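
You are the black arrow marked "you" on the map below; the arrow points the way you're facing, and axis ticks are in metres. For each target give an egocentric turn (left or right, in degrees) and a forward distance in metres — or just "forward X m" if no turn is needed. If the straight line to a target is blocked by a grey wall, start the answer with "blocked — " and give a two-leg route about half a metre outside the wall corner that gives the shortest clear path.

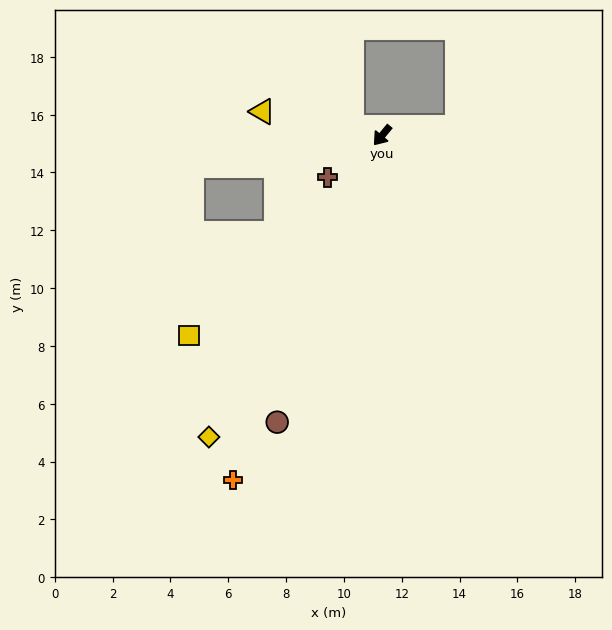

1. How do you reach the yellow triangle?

turn right 62°, forward 4.2 m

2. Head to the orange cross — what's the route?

turn left 16°, forward 13.0 m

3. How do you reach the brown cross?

turn right 13°, forward 2.4 m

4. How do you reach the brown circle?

turn left 20°, forward 10.6 m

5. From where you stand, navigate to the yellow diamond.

turn left 10°, forward 12.0 m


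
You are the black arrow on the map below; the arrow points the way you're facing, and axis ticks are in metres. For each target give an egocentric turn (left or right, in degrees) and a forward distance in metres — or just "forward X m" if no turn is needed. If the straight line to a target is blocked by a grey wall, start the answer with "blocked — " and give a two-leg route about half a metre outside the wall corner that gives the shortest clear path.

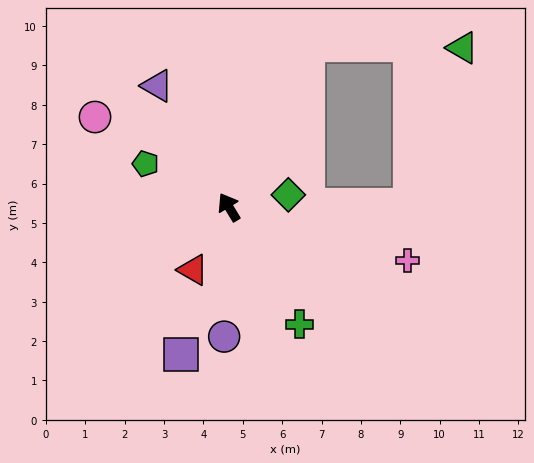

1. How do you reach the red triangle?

turn left 119°, forward 1.8 m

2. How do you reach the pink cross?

turn right 138°, forward 4.7 m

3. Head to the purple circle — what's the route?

turn left 147°, forward 3.3 m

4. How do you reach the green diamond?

turn right 109°, forward 1.5 m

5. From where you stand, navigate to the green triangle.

blocked — turn right 57°, forward 4.6 m, then turn right 65°, forward 3.9 m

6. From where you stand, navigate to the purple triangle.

forward 3.6 m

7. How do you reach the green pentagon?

turn left 31°, forward 2.4 m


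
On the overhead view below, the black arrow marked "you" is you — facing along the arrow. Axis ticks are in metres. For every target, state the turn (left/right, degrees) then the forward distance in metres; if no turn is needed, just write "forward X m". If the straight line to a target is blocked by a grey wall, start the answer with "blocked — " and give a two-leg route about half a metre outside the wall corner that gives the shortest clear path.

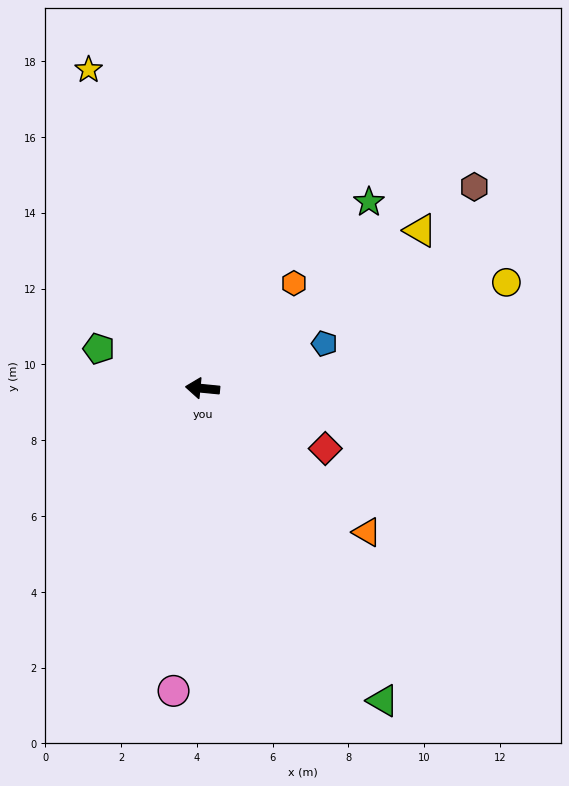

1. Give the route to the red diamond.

turn left 160°, forward 3.6 m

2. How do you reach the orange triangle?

turn left 144°, forward 5.8 m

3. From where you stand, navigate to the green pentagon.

turn right 15°, forward 2.9 m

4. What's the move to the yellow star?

turn right 65°, forward 8.9 m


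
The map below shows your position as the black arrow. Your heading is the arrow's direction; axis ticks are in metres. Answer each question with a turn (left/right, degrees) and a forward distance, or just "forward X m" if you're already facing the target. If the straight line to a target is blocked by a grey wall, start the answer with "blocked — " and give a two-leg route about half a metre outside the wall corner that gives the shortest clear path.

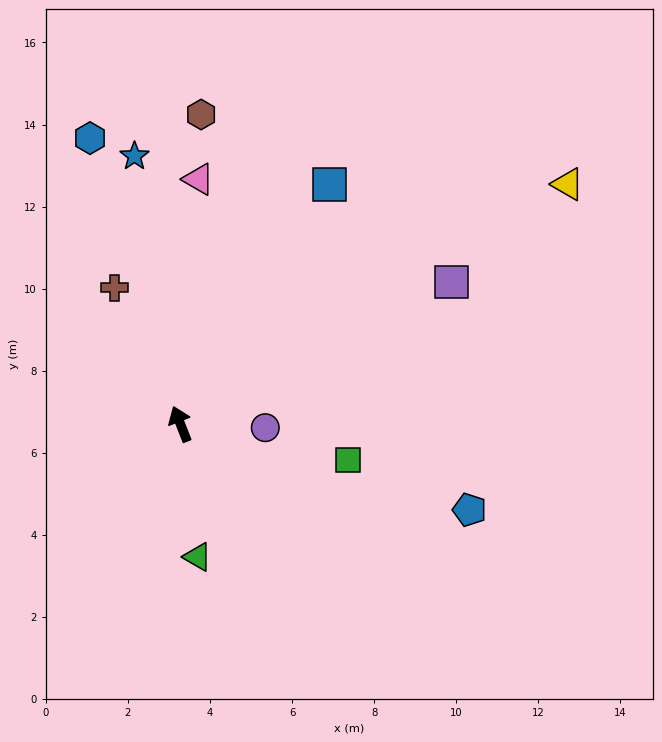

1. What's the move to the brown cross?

turn left 4°, forward 3.7 m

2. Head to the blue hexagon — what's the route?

turn right 4°, forward 7.3 m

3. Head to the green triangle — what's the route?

turn left 166°, forward 3.3 m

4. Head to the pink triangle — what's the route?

turn right 26°, forward 6.0 m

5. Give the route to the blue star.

turn right 12°, forward 6.6 m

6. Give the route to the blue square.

turn right 53°, forward 6.9 m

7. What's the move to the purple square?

turn right 84°, forward 7.5 m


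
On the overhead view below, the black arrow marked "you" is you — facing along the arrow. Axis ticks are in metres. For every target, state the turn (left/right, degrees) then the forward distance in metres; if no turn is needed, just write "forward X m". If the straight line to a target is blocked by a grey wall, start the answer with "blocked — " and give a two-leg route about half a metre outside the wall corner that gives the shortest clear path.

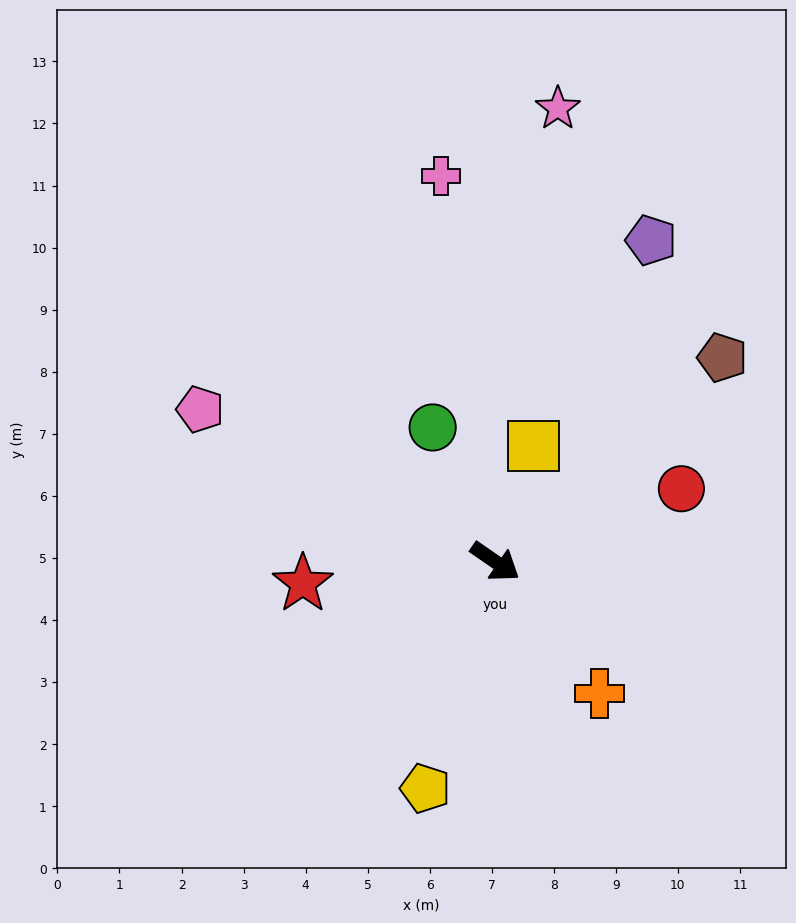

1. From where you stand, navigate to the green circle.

turn left 150°, forward 2.4 m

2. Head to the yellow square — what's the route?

turn left 106°, forward 2.0 m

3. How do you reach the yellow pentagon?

turn right 72°, forward 3.8 m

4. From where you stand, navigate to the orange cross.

turn right 17°, forward 2.7 m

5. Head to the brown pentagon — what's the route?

turn left 77°, forward 4.9 m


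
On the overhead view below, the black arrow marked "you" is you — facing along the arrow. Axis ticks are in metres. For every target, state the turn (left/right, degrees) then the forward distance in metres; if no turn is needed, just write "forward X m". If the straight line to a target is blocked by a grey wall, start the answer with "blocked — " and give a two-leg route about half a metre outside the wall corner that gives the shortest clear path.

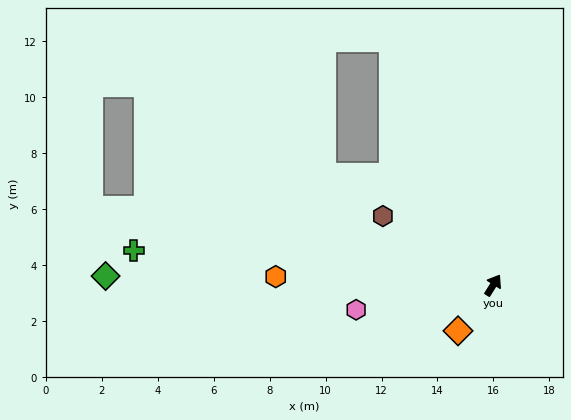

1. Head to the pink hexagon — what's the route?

turn left 132°, forward 5.0 m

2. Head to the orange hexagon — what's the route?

turn left 120°, forward 7.8 m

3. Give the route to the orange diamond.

turn left 175°, forward 2.1 m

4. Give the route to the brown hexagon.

turn left 90°, forward 4.7 m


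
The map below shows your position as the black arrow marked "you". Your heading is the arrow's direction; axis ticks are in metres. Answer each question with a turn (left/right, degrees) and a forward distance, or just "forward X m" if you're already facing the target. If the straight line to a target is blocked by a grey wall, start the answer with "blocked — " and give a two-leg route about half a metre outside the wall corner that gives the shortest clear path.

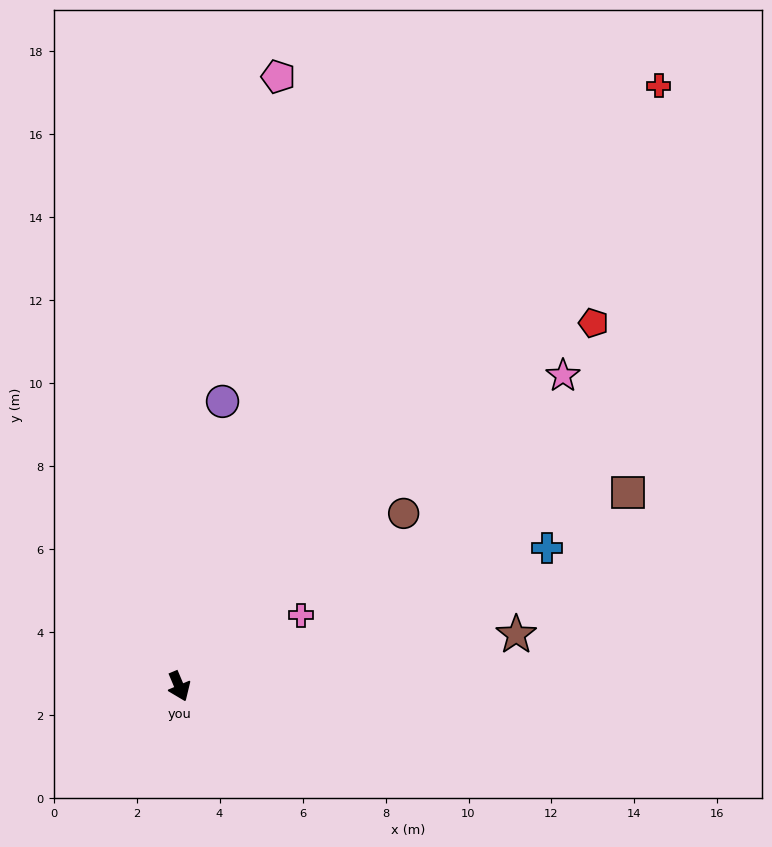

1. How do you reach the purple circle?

turn left 148°, forward 6.9 m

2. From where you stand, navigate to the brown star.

turn left 76°, forward 8.2 m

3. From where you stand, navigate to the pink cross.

turn left 97°, forward 3.4 m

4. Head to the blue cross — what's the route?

turn left 88°, forward 9.5 m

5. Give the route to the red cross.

turn left 119°, forward 18.5 m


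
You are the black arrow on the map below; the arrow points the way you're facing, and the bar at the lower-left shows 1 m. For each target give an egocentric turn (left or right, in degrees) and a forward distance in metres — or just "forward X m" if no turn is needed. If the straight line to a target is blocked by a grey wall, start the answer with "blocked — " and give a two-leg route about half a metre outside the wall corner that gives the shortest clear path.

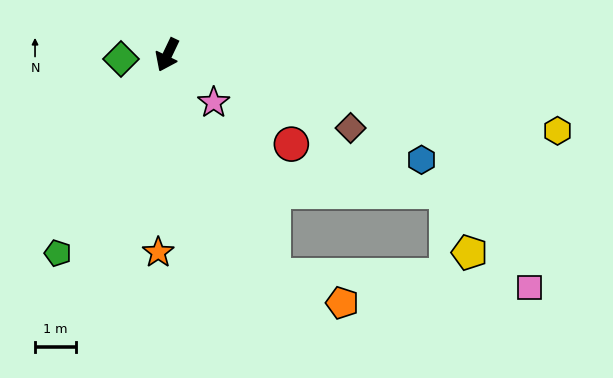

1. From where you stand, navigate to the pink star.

turn left 70°, forward 1.6 m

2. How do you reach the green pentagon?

turn right 3°, forward 5.5 m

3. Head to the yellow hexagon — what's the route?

turn left 105°, forward 9.6 m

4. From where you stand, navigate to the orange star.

turn left 23°, forward 4.8 m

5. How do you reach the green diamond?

turn right 59°, forward 1.1 m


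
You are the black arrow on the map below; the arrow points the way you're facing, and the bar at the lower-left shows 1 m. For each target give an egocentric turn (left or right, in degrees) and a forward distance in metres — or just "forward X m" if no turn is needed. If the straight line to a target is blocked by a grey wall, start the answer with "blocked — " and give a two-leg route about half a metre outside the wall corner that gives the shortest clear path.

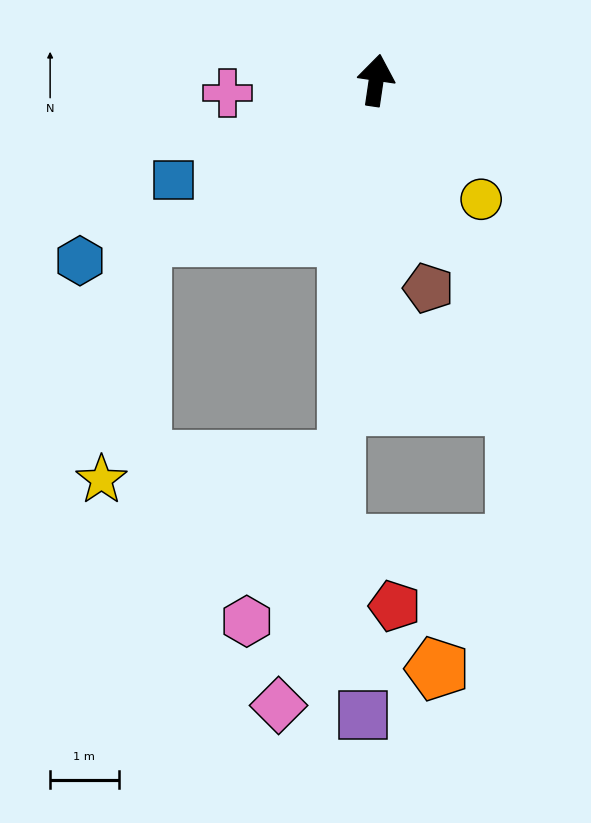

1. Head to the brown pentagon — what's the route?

turn right 158°, forward 3.1 m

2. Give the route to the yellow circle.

turn right 130°, forward 2.3 m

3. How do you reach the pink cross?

turn left 103°, forward 2.2 m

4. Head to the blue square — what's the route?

turn left 125°, forward 3.3 m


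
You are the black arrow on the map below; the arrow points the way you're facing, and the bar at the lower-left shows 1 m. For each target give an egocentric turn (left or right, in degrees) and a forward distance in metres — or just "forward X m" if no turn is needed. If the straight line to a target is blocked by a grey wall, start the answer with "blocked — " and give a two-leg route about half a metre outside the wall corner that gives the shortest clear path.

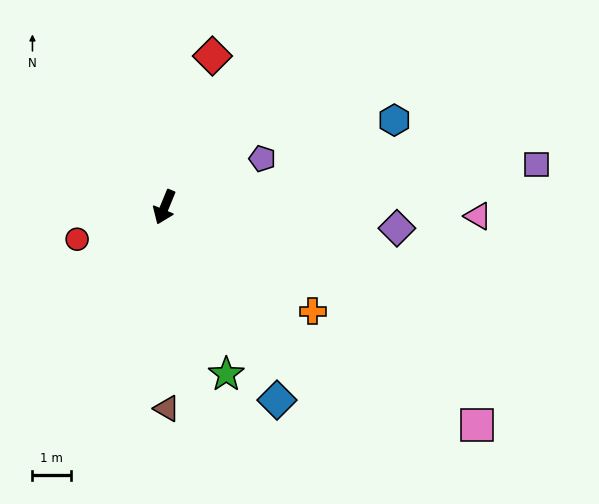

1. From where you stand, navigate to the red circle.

turn right 47°, forward 2.4 m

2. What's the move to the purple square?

turn left 119°, forward 9.8 m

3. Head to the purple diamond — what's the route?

turn left 107°, forward 6.1 m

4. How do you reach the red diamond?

turn right 175°, forward 4.1 m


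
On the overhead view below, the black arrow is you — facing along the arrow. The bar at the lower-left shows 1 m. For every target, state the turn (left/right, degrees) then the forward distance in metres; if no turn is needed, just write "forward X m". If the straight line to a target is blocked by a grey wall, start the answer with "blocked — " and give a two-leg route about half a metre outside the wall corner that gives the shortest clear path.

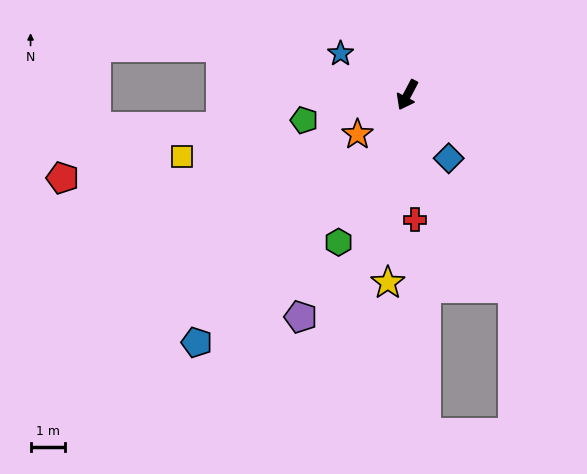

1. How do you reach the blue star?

turn right 94°, forward 2.3 m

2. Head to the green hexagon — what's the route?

turn left 3°, forward 4.7 m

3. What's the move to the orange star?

turn right 24°, forward 1.9 m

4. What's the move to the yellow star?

turn left 22°, forward 5.5 m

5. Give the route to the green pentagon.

turn right 48°, forward 3.1 m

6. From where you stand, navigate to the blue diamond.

turn left 61°, forward 2.2 m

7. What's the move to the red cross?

turn left 31°, forward 3.7 m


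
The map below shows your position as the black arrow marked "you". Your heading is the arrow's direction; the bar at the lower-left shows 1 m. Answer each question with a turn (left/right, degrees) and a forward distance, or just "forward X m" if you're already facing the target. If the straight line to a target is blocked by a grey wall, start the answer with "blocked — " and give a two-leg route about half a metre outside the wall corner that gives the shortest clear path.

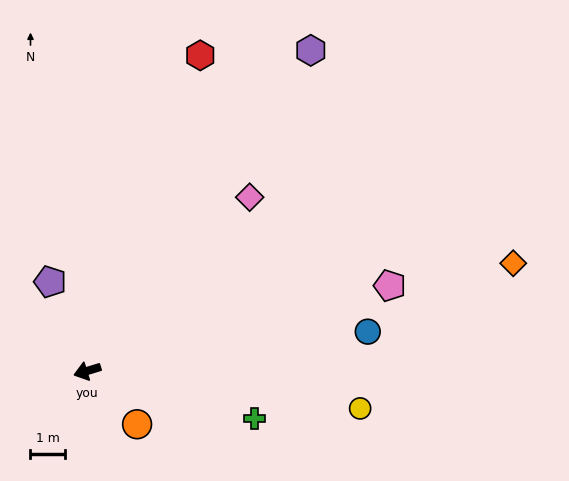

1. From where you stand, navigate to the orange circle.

turn left 116°, forward 2.1 m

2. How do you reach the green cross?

turn left 147°, forward 5.1 m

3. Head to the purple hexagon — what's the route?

turn right 142°, forward 11.4 m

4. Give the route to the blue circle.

turn left 171°, forward 8.3 m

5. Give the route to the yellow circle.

turn left 155°, forward 8.0 m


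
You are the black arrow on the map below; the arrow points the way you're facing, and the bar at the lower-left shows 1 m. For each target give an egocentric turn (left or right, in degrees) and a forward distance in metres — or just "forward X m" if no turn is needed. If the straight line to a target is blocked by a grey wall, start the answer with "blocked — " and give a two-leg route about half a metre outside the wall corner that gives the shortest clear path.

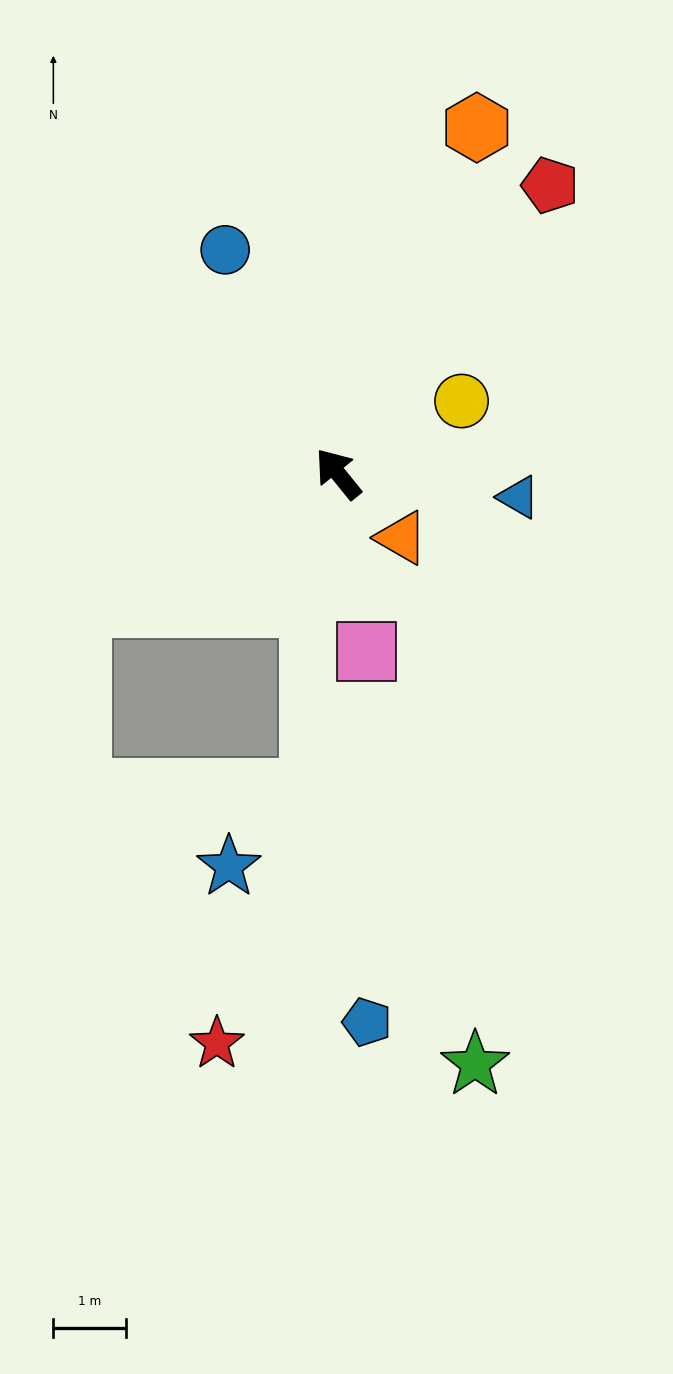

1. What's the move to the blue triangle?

turn right 136°, forward 2.5 m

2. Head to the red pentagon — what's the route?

turn right 75°, forward 4.9 m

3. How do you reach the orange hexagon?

turn right 61°, forward 5.1 m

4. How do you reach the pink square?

turn left 150°, forward 2.5 m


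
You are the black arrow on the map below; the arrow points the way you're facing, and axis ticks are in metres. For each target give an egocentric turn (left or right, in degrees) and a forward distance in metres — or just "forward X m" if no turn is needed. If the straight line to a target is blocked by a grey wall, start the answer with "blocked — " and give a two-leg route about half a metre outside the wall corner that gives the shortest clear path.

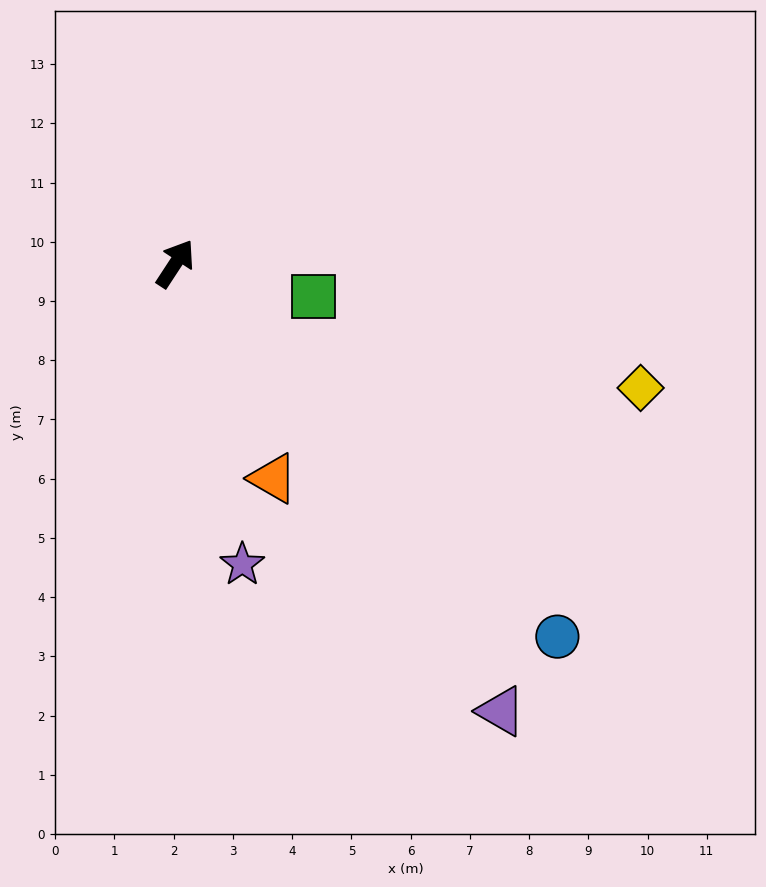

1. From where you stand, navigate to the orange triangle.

turn right 122°, forward 4.0 m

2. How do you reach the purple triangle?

turn right 111°, forward 9.3 m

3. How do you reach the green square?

turn right 70°, forward 2.4 m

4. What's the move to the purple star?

turn right 134°, forward 5.2 m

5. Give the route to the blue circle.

turn right 101°, forward 9.0 m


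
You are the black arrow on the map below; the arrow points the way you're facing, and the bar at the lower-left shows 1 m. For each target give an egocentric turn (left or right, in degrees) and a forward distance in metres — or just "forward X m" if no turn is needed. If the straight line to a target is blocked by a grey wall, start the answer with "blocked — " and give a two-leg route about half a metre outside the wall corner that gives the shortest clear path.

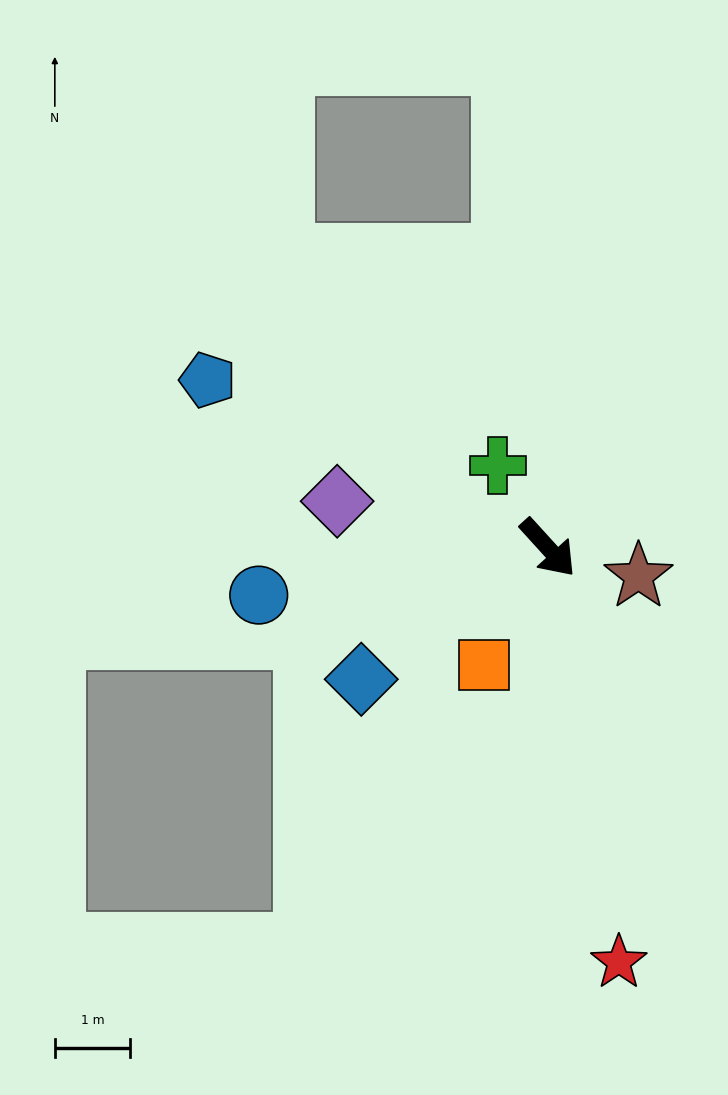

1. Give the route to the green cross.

turn left 169°, forward 1.3 m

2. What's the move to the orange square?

turn right 71°, forward 1.8 m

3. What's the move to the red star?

turn right 33°, forward 5.6 m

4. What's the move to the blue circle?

turn right 123°, forward 3.9 m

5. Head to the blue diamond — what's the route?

turn right 97°, forward 3.0 m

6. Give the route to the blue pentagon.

turn right 159°, forward 5.1 m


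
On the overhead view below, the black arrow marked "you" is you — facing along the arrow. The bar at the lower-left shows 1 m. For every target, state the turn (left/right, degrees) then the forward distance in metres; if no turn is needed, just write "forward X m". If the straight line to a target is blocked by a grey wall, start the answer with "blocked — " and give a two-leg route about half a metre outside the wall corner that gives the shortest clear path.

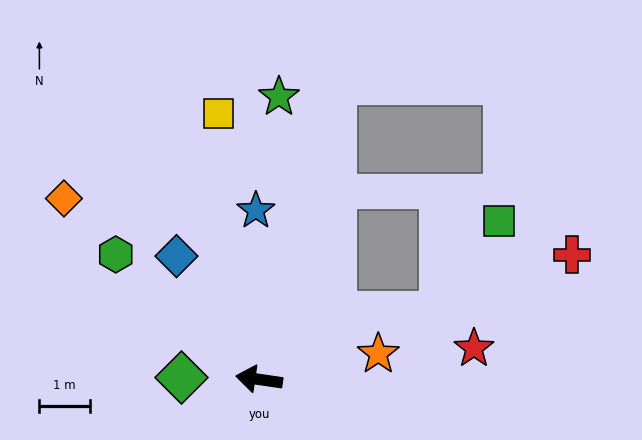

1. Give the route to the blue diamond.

turn right 48°, forward 3.0 m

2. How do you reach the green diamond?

turn left 7°, forward 1.5 m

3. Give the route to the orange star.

turn right 160°, forward 2.4 m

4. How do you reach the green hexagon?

turn right 33°, forward 3.8 m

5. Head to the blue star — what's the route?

turn right 81°, forward 3.4 m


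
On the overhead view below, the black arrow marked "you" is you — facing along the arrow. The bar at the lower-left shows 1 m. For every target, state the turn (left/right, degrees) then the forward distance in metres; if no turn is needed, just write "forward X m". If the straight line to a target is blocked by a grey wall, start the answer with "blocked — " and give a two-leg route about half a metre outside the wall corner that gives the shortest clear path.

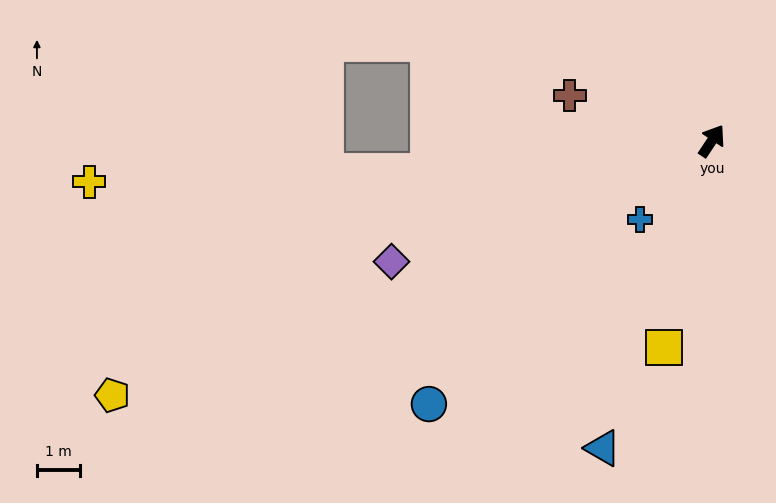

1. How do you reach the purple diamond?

turn left 144°, forward 7.9 m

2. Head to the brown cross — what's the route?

turn left 106°, forward 3.5 m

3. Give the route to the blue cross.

turn left 171°, forward 2.5 m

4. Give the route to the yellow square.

turn right 160°, forward 4.9 m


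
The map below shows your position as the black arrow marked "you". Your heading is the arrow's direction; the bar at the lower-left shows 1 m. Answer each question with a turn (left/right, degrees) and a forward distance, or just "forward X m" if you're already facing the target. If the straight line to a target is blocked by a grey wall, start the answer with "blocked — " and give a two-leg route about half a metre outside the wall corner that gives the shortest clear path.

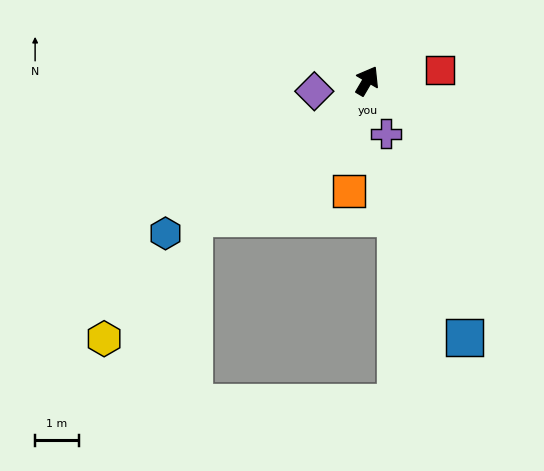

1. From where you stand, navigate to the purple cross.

turn right 130°, forward 1.3 m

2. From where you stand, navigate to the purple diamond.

turn left 132°, forward 1.2 m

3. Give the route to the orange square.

turn right 159°, forward 2.5 m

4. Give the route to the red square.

turn right 51°, forward 1.7 m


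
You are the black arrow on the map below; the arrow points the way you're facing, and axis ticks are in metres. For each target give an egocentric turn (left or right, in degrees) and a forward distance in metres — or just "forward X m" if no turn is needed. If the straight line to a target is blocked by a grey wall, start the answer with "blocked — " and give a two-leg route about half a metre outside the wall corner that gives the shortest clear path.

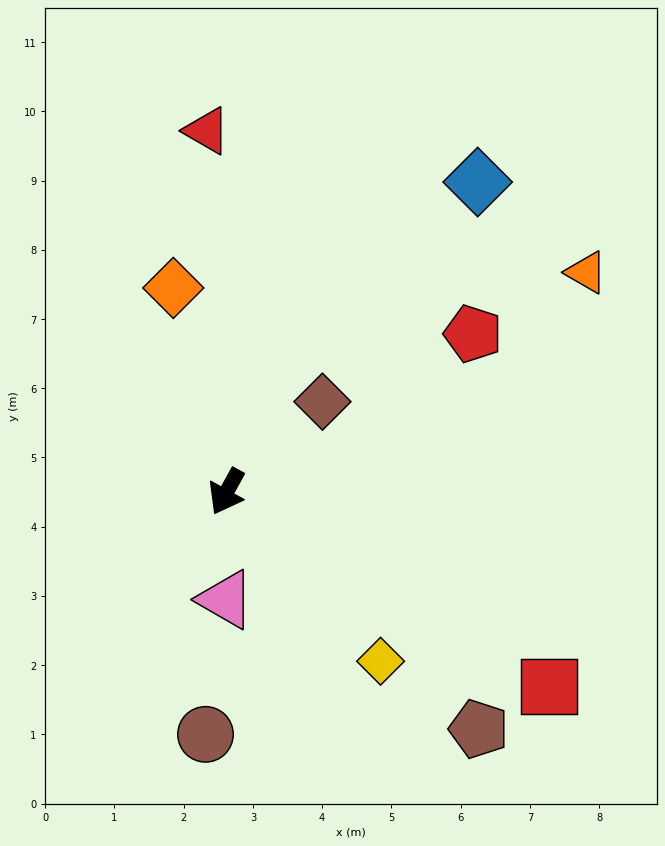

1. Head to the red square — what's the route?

turn left 88°, forward 5.4 m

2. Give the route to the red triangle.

turn right 148°, forward 5.2 m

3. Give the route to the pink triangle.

turn left 28°, forward 1.6 m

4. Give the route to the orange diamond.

turn right 137°, forward 3.0 m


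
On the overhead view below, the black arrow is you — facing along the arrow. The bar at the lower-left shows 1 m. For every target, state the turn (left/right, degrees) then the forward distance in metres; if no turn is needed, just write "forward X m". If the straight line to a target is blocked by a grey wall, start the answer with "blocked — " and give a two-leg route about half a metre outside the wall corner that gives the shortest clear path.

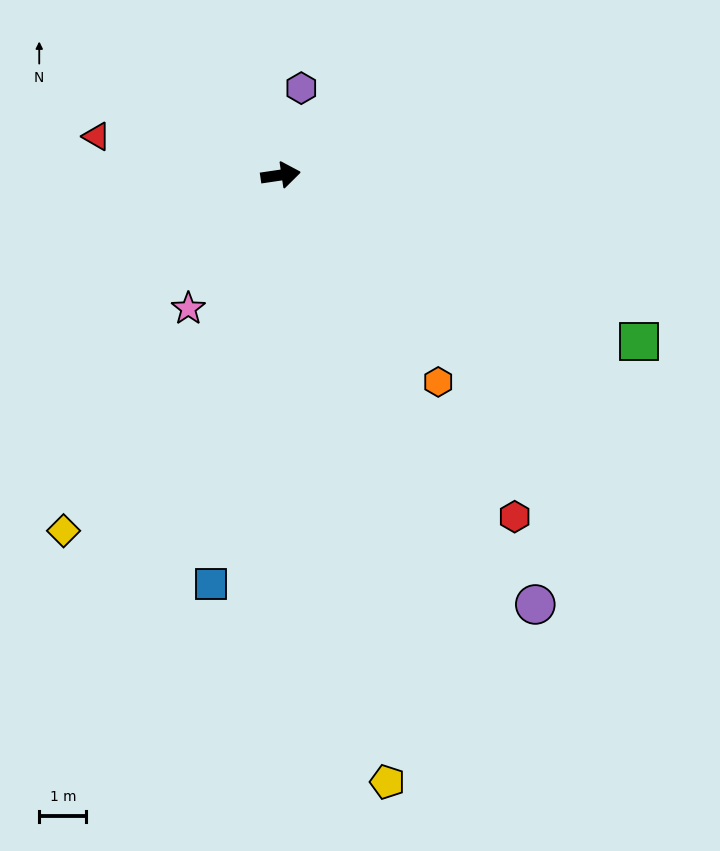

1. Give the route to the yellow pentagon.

turn right 88°, forward 13.1 m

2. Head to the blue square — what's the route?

turn right 108°, forward 8.8 m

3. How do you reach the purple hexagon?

turn left 68°, forward 1.9 m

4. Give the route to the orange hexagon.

turn right 61°, forward 5.5 m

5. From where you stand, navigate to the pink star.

turn right 133°, forward 3.4 m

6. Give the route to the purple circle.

turn right 68°, forward 10.6 m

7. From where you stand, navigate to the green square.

turn right 33°, forward 8.4 m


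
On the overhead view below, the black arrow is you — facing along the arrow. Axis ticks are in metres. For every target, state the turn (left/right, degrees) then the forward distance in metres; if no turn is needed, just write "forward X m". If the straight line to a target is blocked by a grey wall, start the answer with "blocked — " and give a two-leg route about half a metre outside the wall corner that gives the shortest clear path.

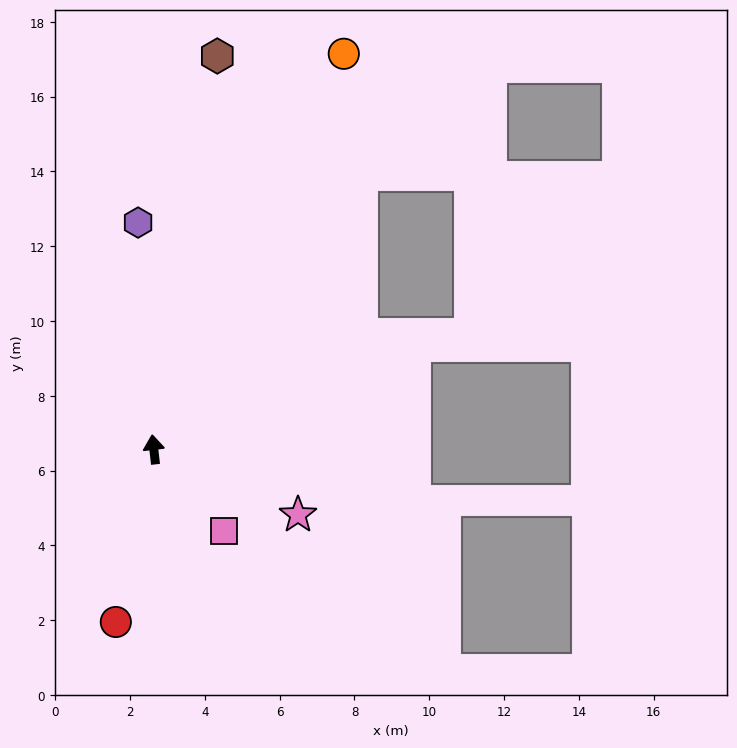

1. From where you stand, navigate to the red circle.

turn left 161°, forward 4.7 m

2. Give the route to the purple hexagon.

turn right 2°, forward 6.1 m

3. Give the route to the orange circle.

turn right 32°, forward 11.7 m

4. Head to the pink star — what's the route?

turn right 121°, forward 4.2 m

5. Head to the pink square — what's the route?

turn right 146°, forward 2.9 m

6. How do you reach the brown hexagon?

turn right 16°, forward 10.7 m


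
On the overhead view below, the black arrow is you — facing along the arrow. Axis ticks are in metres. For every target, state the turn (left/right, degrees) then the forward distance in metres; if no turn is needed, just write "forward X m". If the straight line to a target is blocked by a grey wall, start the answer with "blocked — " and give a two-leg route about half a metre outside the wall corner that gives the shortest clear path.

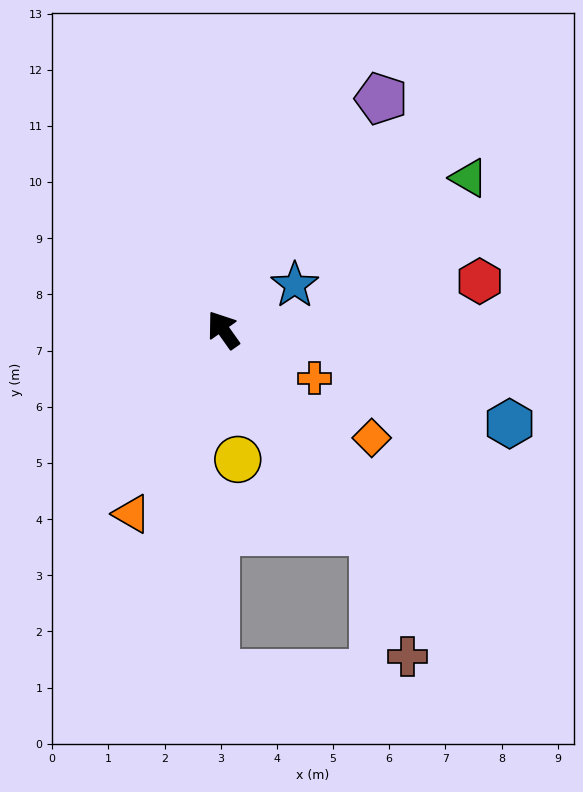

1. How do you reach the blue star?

turn right 93°, forward 1.5 m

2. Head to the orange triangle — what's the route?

turn left 118°, forward 3.7 m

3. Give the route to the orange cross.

turn right 153°, forward 1.8 m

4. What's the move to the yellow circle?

turn left 151°, forward 2.3 m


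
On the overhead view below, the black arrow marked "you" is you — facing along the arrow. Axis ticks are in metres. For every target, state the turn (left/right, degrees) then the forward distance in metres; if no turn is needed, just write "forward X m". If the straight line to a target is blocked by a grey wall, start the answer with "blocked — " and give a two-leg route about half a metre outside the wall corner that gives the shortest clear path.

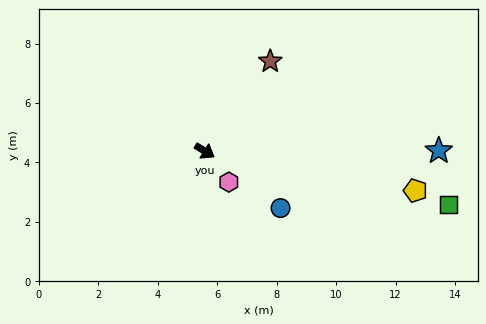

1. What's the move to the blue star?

turn left 32°, forward 7.9 m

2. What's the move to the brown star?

turn left 86°, forward 3.7 m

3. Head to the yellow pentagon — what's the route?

turn left 21°, forward 7.2 m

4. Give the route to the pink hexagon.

turn right 20°, forward 1.3 m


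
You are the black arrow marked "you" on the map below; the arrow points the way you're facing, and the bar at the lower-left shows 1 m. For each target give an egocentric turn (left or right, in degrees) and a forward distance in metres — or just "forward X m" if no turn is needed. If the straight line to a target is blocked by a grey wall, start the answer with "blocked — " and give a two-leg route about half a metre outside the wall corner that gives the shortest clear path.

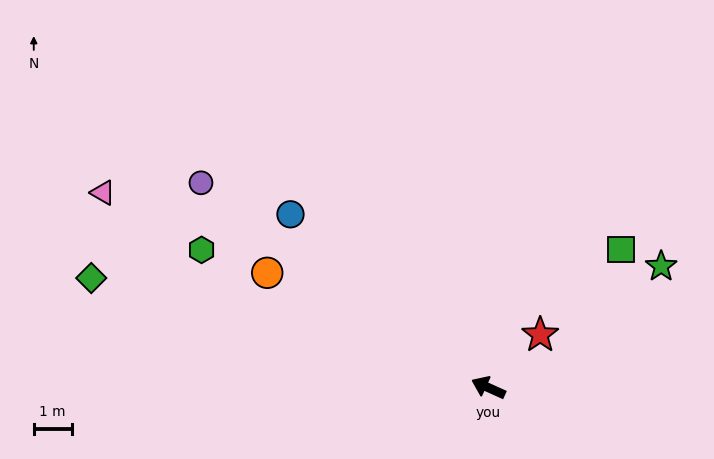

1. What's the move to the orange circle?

turn right 3°, forward 6.6 m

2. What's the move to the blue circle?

turn right 17°, forward 6.9 m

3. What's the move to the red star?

turn right 110°, forward 2.0 m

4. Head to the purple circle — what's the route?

turn right 11°, forward 9.3 m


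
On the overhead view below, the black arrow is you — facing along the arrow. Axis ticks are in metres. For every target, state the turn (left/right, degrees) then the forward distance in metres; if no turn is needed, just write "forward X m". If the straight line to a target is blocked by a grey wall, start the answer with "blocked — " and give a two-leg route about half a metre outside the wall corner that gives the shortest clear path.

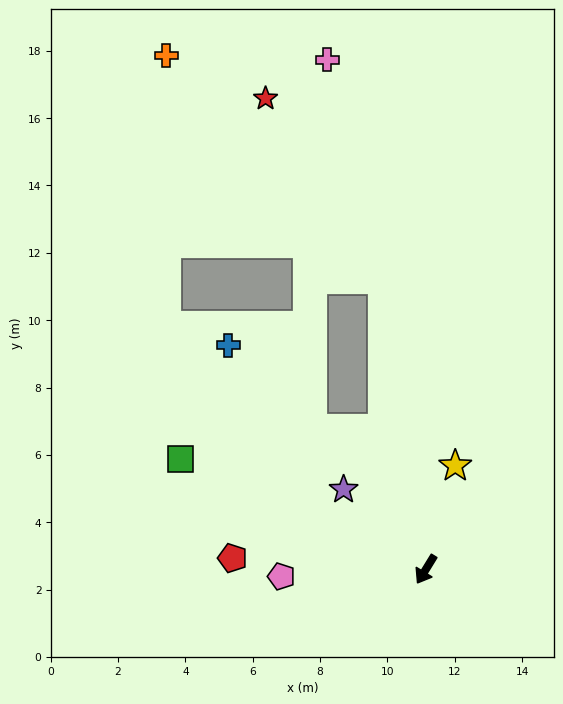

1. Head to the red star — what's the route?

blocked — turn right 140°, forward 8.7 m, then turn left 24°, forward 6.4 m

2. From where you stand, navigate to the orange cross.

blocked — turn right 140°, forward 8.7 m, then turn left 35°, forward 9.2 m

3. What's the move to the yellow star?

turn right 164°, forward 3.2 m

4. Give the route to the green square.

turn right 83°, forward 8.0 m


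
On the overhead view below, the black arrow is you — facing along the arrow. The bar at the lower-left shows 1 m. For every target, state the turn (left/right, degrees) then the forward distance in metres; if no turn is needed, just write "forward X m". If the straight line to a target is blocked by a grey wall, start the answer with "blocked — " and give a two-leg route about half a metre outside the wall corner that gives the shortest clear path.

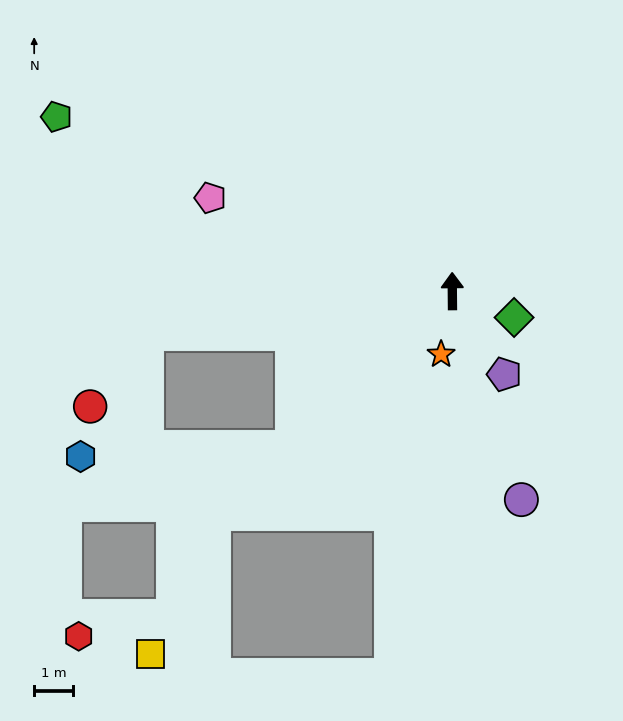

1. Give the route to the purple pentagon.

turn right 149°, forward 2.5 m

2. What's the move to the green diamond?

turn right 114°, forward 1.7 m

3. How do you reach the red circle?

blocked — turn left 98°, forward 7.8 m, then turn left 43°, forward 2.4 m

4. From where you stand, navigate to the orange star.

turn left 169°, forward 1.6 m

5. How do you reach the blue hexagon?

blocked — turn left 134°, forward 5.7 m, then turn right 42°, forward 5.4 m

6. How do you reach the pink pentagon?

turn left 68°, forward 6.6 m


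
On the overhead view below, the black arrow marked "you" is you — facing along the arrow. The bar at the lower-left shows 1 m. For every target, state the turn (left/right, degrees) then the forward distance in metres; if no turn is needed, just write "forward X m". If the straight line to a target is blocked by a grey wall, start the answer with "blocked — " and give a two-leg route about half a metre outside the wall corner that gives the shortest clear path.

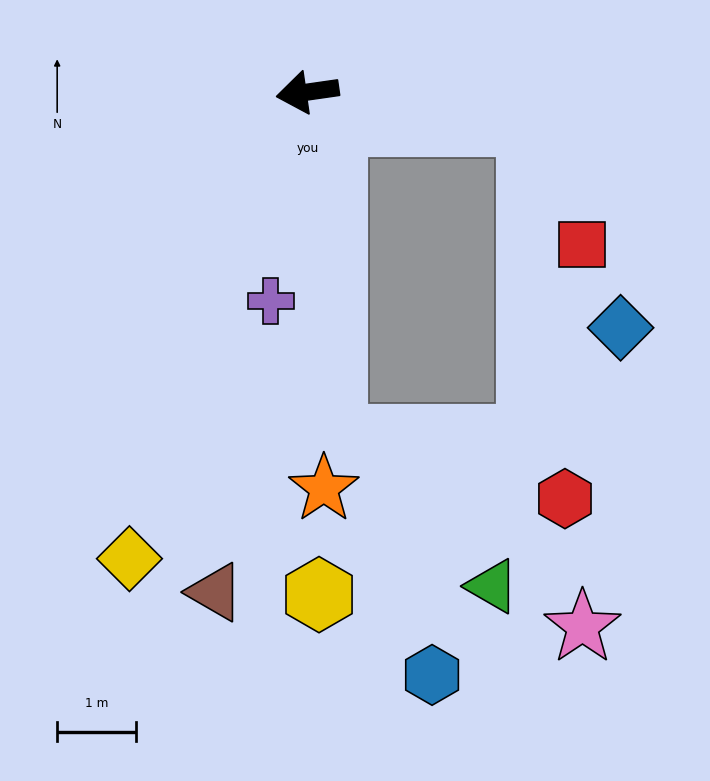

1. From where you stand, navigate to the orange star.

turn left 84°, forward 5.0 m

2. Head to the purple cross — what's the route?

turn left 72°, forward 2.7 m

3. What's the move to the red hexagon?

blocked — turn left 86°, forward 4.4 m, then turn left 71°, forward 3.0 m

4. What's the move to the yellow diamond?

turn left 61°, forward 6.3 m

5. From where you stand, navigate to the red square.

blocked — turn left 164°, forward 2.8 m, then turn right 59°, forward 1.7 m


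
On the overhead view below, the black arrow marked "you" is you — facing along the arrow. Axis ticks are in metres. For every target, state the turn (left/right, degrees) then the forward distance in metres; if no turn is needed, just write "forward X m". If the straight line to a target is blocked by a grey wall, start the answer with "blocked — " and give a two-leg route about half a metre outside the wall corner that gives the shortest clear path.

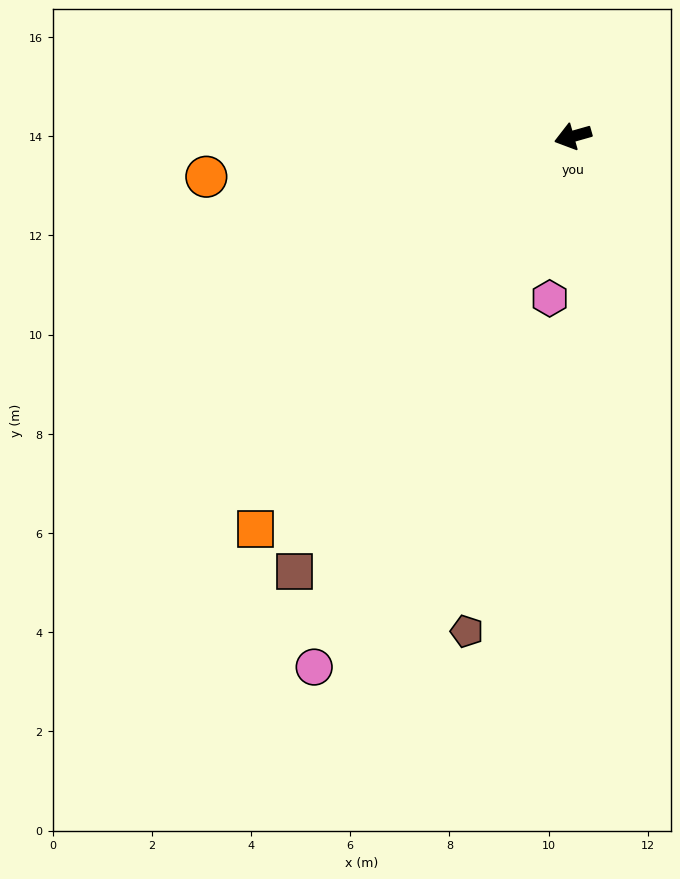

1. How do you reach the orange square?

turn left 35°, forward 10.2 m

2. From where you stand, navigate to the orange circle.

turn right 10°, forward 7.4 m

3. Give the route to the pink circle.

turn left 48°, forward 11.9 m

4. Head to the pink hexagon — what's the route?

turn left 66°, forward 3.3 m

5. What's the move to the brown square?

turn left 42°, forward 10.4 m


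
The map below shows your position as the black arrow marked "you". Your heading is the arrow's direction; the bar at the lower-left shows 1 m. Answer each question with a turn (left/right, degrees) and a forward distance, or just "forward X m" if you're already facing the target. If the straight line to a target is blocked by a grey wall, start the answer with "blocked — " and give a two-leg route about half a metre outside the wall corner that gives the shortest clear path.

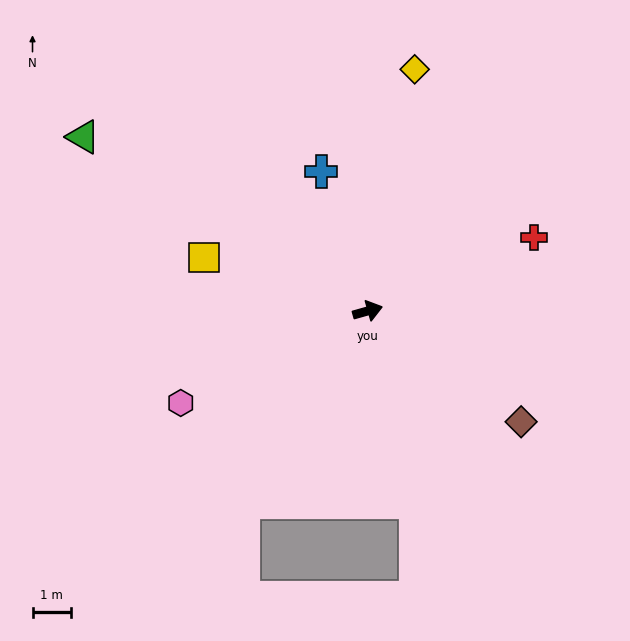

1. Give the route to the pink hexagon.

turn right 170°, forward 5.4 m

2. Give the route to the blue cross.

turn left 93°, forward 3.8 m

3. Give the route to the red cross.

turn left 8°, forward 4.7 m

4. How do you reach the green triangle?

turn left 133°, forward 8.7 m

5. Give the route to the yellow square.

turn left 146°, forward 4.5 m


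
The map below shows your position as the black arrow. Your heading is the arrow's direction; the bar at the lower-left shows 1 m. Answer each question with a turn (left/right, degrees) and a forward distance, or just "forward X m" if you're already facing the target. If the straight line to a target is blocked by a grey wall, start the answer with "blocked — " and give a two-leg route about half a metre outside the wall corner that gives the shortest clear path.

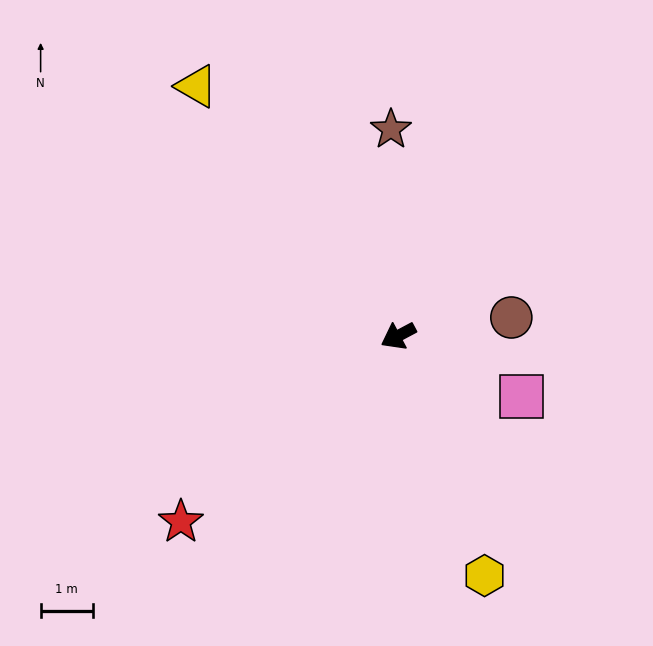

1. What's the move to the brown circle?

turn left 161°, forward 2.2 m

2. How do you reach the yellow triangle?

turn right 79°, forward 6.2 m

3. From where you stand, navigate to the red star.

turn left 13°, forward 5.5 m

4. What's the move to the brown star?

turn right 116°, forward 4.0 m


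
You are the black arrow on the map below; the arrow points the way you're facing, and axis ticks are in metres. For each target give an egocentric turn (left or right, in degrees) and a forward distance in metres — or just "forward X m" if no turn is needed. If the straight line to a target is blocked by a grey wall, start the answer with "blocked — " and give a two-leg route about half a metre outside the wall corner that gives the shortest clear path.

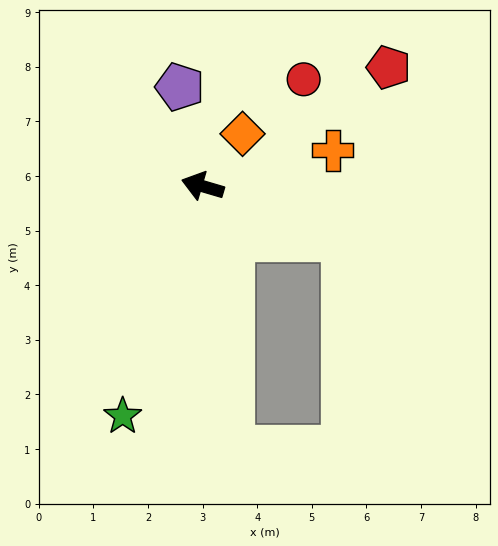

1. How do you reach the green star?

turn left 87°, forward 4.5 m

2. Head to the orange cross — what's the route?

turn right 148°, forward 2.5 m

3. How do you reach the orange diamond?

turn right 111°, forward 1.2 m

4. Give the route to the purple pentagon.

turn right 61°, forward 1.9 m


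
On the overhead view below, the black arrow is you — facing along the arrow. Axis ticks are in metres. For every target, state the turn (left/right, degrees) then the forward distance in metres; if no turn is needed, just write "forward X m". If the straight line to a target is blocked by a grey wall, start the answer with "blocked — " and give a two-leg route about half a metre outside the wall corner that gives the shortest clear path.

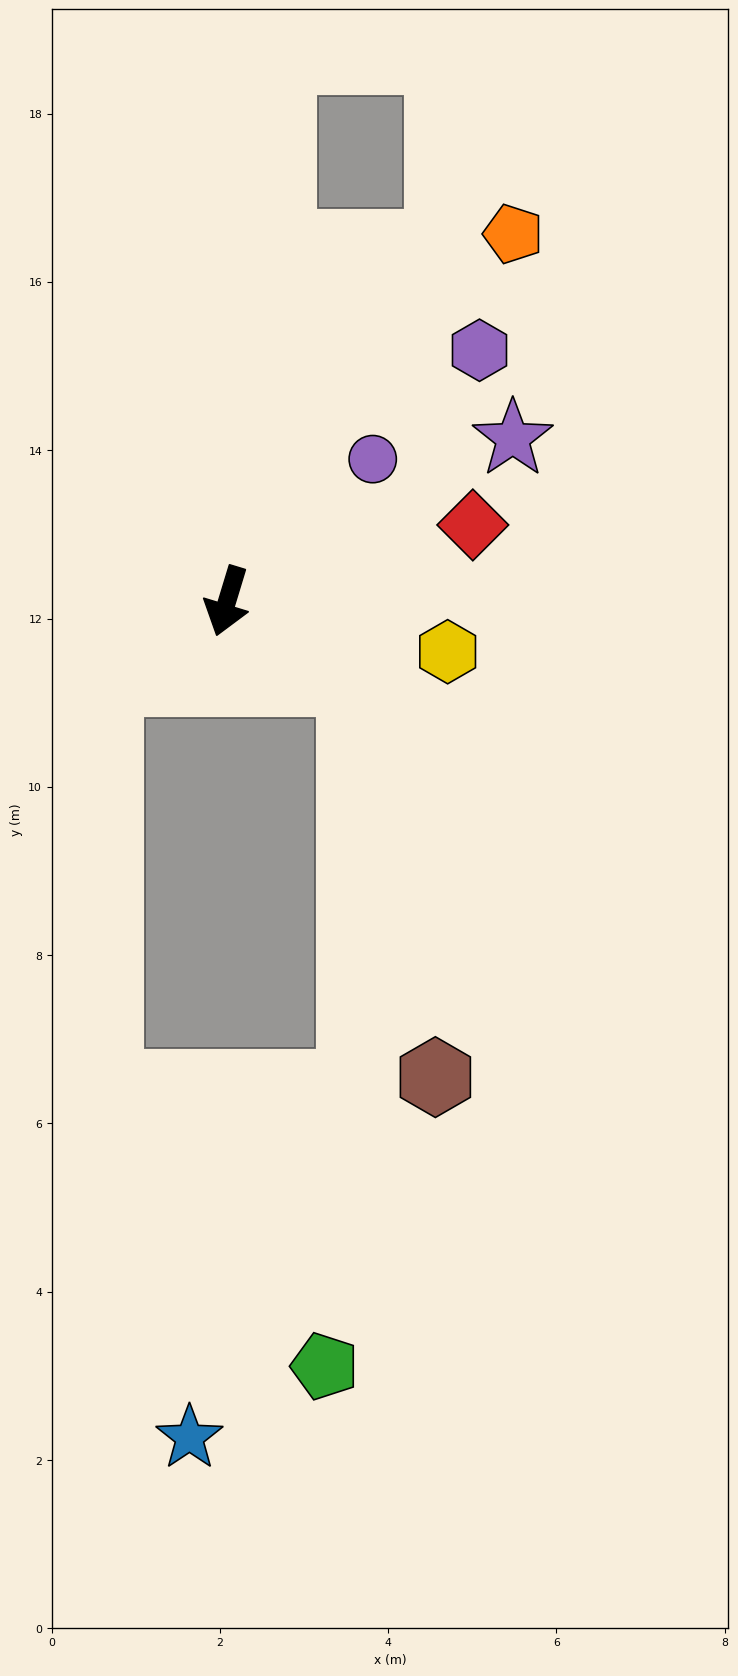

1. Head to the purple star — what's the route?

turn left 137°, forward 3.9 m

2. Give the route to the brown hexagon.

blocked — turn left 75°, forward 1.8 m, then turn right 46°, forward 4.8 m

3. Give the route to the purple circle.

turn left 151°, forward 2.4 m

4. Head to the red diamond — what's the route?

turn left 124°, forward 3.1 m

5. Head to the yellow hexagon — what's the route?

turn left 94°, forward 2.7 m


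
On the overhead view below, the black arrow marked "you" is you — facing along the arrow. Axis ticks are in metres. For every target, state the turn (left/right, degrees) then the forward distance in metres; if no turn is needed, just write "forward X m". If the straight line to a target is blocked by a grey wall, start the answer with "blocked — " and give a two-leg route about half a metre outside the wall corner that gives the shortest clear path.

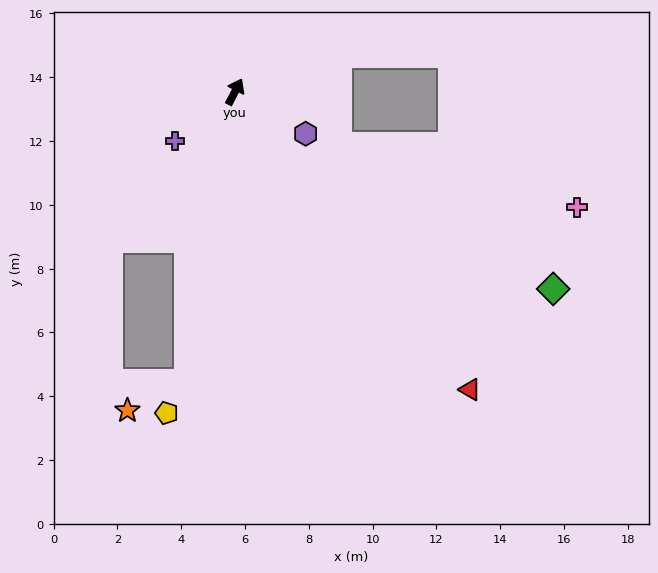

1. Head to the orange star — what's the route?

blocked — turn right 162°, forward 9.2 m, then turn right 55°, forward 2.1 m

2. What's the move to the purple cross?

turn left 157°, forward 2.4 m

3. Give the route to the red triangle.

turn right 114°, forward 11.9 m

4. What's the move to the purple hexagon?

turn right 93°, forward 2.6 m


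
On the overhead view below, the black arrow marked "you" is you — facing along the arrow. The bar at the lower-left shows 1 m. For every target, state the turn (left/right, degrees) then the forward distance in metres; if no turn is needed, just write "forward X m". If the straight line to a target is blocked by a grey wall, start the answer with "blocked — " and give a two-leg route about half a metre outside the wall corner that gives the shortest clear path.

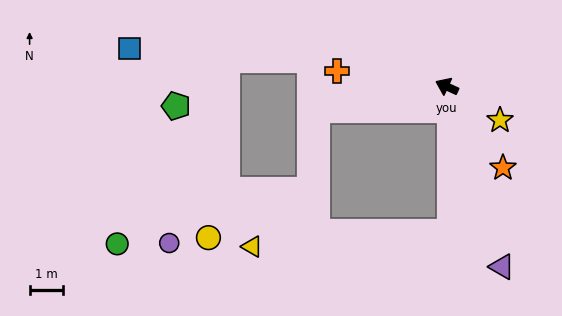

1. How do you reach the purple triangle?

turn left 132°, forward 5.6 m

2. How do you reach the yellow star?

turn left 172°, forward 1.9 m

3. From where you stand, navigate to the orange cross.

turn left 17°, forward 3.3 m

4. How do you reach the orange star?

turn left 149°, forward 2.9 m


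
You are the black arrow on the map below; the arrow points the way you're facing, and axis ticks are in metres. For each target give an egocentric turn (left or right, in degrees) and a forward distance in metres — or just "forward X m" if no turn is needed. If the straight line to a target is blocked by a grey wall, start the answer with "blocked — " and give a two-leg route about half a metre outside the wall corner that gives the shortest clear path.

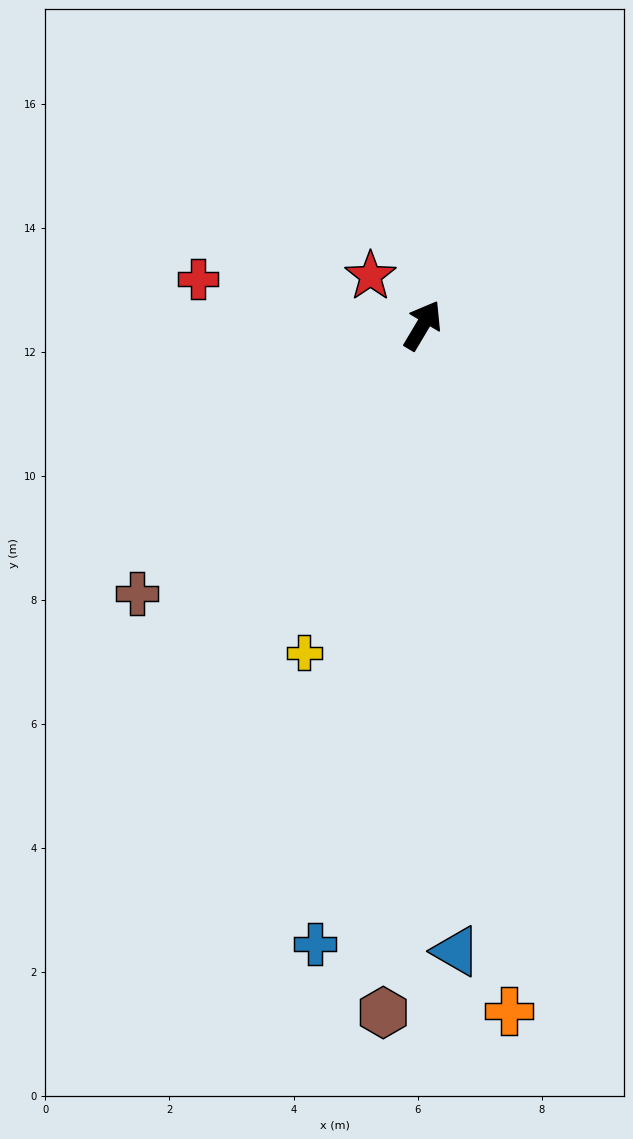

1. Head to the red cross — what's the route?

turn left 109°, forward 3.7 m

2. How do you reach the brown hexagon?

turn right 153°, forward 11.1 m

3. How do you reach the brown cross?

turn left 164°, forward 6.3 m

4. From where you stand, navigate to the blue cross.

turn right 159°, forward 10.1 m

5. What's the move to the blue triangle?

turn right 146°, forward 10.1 m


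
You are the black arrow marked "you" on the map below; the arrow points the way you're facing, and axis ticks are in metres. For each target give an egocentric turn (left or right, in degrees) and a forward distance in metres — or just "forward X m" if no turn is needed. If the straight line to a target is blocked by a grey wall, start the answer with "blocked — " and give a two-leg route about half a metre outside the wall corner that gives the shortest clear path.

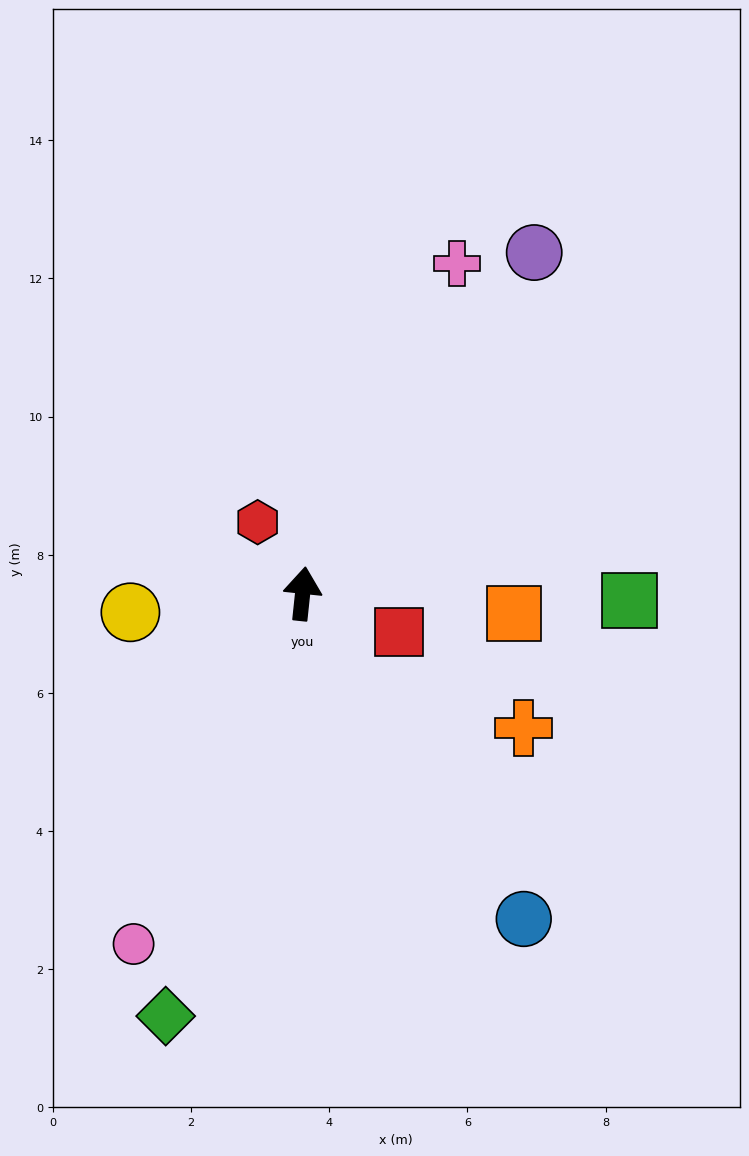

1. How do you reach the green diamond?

turn left 168°, forward 6.4 m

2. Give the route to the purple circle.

turn right 28°, forward 6.0 m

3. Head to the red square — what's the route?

turn right 106°, forward 1.5 m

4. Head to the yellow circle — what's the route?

turn left 102°, forward 2.5 m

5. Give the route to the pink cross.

turn right 19°, forward 5.3 m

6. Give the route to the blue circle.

turn right 140°, forward 5.7 m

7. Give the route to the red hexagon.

turn left 38°, forward 1.2 m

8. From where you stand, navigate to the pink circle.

turn left 160°, forward 5.6 m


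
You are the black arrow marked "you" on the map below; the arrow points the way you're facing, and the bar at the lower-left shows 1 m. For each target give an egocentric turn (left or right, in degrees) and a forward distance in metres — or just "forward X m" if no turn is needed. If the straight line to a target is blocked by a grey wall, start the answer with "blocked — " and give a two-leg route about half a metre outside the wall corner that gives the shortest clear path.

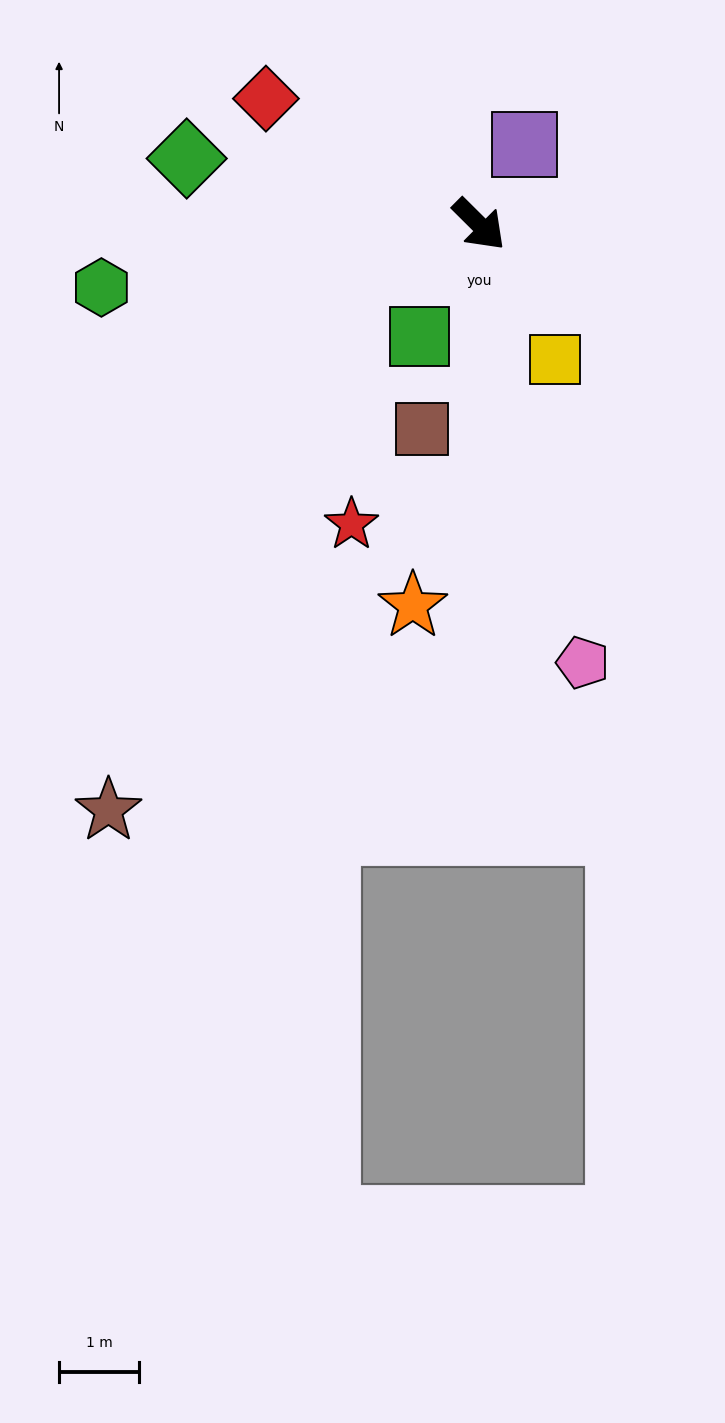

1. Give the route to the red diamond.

turn right 166°, forward 3.1 m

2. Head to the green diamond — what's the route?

turn right 148°, forward 3.7 m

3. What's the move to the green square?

turn right 73°, forward 1.6 m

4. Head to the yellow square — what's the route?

turn right 16°, forward 1.9 m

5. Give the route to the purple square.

turn left 105°, forward 1.2 m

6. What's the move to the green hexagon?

turn right 126°, forward 4.8 m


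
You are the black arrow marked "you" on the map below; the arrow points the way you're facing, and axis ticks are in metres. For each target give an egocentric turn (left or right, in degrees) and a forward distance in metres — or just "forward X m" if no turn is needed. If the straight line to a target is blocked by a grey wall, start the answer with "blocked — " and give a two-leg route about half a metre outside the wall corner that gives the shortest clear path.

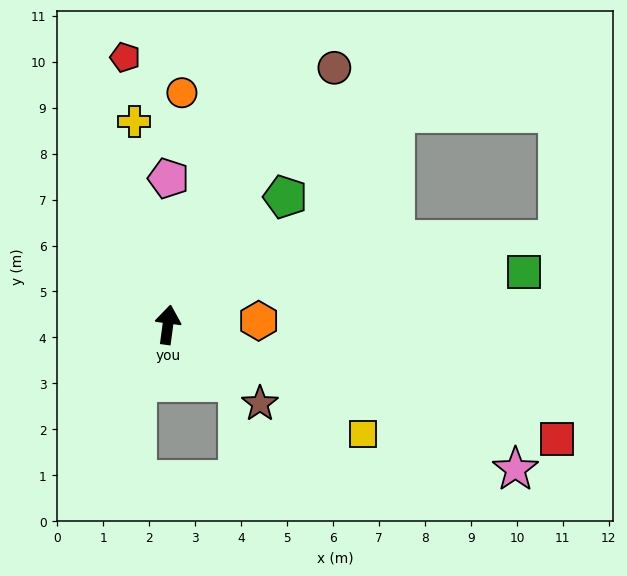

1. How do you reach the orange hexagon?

turn right 80°, forward 2.0 m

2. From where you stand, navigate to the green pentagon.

turn right 35°, forward 3.8 m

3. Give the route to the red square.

turn right 99°, forward 8.8 m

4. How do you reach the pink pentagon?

turn left 7°, forward 3.2 m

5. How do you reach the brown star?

turn right 123°, forward 2.6 m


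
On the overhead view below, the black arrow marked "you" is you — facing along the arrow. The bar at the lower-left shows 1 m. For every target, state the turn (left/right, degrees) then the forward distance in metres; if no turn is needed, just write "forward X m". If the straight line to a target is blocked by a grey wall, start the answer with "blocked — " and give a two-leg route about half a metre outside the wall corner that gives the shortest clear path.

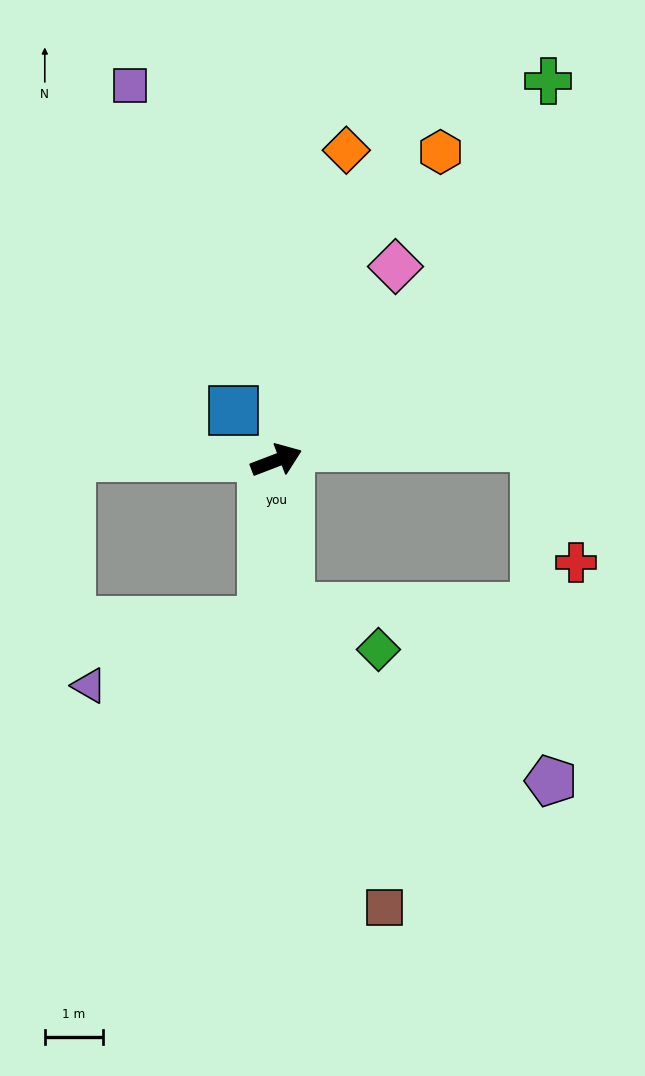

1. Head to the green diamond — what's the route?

blocked — turn right 106°, forward 2.5 m, then turn left 60°, forward 1.7 m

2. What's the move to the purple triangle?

blocked — turn right 116°, forward 2.8 m, then turn right 65°, forward 3.2 m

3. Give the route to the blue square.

turn left 110°, forward 1.1 m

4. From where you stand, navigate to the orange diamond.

turn left 56°, forward 5.4 m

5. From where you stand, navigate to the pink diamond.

turn left 37°, forward 3.9 m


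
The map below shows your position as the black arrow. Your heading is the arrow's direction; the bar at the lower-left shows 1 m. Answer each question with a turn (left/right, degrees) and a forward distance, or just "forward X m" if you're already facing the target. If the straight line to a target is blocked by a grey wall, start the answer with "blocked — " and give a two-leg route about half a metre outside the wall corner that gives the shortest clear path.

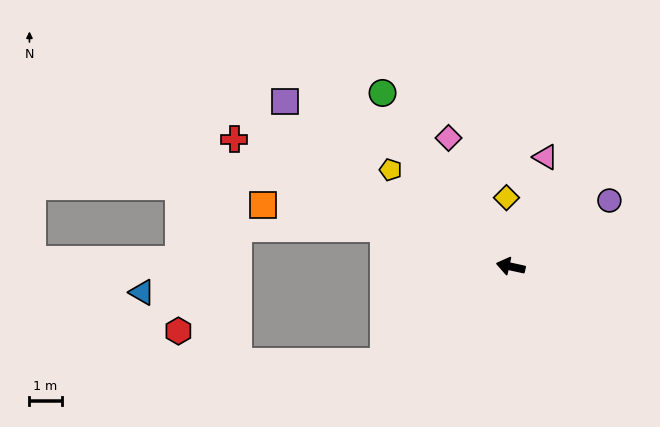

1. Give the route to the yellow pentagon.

turn right 27°, forward 4.8 m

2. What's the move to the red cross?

turn right 12°, forward 9.4 m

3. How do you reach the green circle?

turn right 41°, forward 6.7 m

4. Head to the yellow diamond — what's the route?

turn right 74°, forward 2.1 m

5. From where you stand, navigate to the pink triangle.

turn right 95°, forward 3.6 m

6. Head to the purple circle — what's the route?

turn right 134°, forward 3.7 m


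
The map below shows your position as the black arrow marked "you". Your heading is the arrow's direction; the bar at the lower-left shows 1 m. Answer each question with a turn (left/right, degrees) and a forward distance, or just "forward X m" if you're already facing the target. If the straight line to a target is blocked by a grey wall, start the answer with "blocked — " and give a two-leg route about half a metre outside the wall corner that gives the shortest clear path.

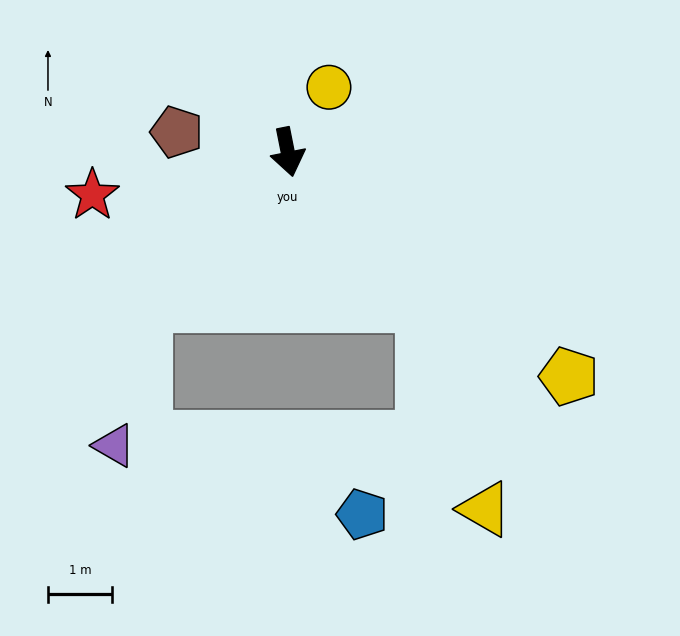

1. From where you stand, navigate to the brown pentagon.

turn right 111°, forward 1.7 m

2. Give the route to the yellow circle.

turn left 136°, forward 1.2 m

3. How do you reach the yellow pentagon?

turn left 40°, forward 5.6 m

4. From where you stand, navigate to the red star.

turn right 89°, forward 3.1 m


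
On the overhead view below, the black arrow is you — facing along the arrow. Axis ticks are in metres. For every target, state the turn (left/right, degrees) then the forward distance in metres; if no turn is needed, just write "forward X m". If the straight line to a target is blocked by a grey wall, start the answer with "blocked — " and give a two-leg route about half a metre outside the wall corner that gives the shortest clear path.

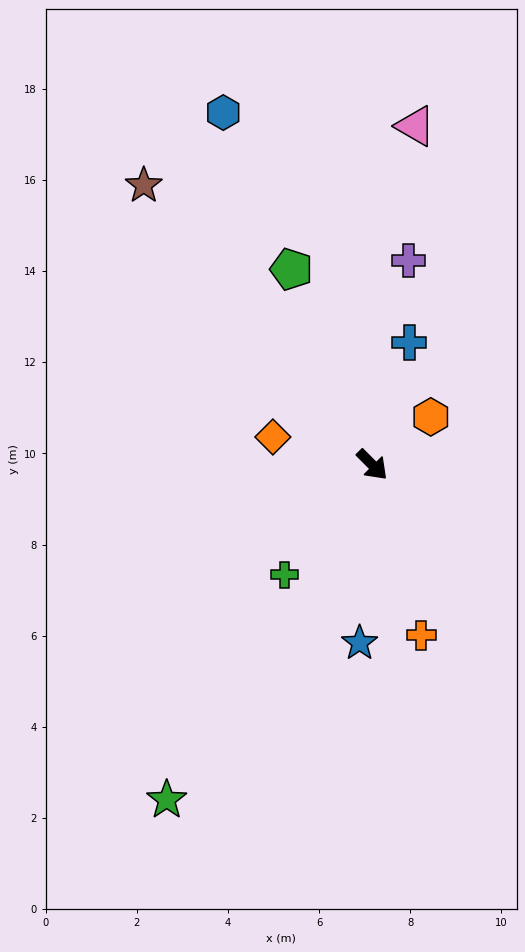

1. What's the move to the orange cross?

turn right 29°, forward 3.9 m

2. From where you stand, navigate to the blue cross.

turn left 118°, forward 2.8 m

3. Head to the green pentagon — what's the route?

turn left 158°, forward 4.6 m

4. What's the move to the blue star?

turn right 49°, forward 3.9 m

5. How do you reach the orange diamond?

turn right 150°, forward 2.3 m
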